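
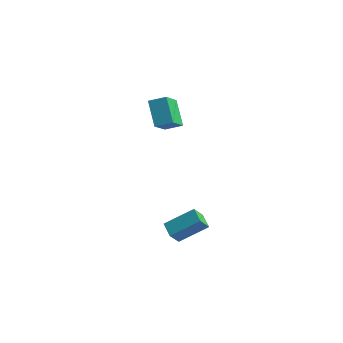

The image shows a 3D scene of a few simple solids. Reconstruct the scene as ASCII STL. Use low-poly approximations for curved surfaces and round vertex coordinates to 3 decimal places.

solid 
facet normal -0.590 -0.610 -0.530
outer loop
vertex 2.743 0.36 -3.786
vertex 1.963 0.853 -3.485
vertex 2.83 1.023 -4.646
endloop
endfacet
facet normal 0.803 -0.508 -0.310
outer loop
vertex 3.957 2.187 -3.635
vertex 2.743 0.36 -3.786
vertex 2.83 1.023 -4.646
endloop
endfacet
facet normal -0.590 -0.610 -0.530
outer loop
vertex 2.83 1.023 -4.646
vertex 1.963 0.853 -3.485
vertex 2.051 1.516 -4.346
endloop
endfacet
facet normal 0.081 0.608 -0.790
outer loop
vertex 2.051 1.516 -4.346
vertex 3.957 2.187 -3.635
vertex 2.83 1.023 -4.646
endloop
endfacet
facet normal -0.080 -0.608 0.790
outer loop
vertex 2.743 0.36 -3.786
vertex 3.09 2.017 -2.474
vertex 1.963 0.853 -3.485
endloop
endfacet
facet normal 0.804 -0.508 -0.309
outer loop
vertex 3.869 1.524 -2.774
vertex 2.743 0.36 -3.786
vertex 3.957 2.187 -3.635
endloop
endfacet
facet normal -0.081 -0.608 0.790
outer loop
vertex 3.869 1.524 -2.774
vertex 3.09 2.017 -2.474
vertex 2.743 0.36 -3.786
endloop
endfacet
facet normal -0.803 0.509 0.310
outer loop
vertex 1.963 0.853 -3.485
vertex 3.09 2.017 -2.474
vertex 2.051 1.516 -4.346
endloop
endfacet
facet normal 0.080 0.609 -0.789
outer loop
vertex 3.177 2.68 -3.334
vertex 3.957 2.187 -3.635
vertex 2.051 1.516 -4.346
endloop
endfacet
facet normal -0.804 0.508 0.310
outer loop
vertex 2.051 1.516 -4.346
vertex 3.09 2.017 -2.474
vertex 3.177 2.68 -3.334
endloop
endfacet
facet normal 0.590 0.610 0.530
outer loop
vertex 3.177 2.68 -3.334
vertex 3.869 1.524 -2.774
vertex 3.957 2.187 -3.635
endloop
endfacet
facet normal 0.590 0.610 0.530
outer loop
vertex 3.09 2.017 -2.474
vertex 3.869 1.524 -2.774
vertex 3.177 2.68 -3.334
endloop
endfacet
facet normal -0.793 -0.492 -0.361
outer loop
vertex 0.23 2.353 2.704
vertex -0.784 3.113 3.896
vertex -0.08 3.656 1.609
endloop
endfacet
facet normal 0.583 -0.437 -0.685
outer loop
vertex 0.744 4.167 1.984
vertex 0.23 2.353 2.704
vertex -0.08 3.656 1.609
endloop
endfacet
facet normal -0.793 -0.492 -0.361
outer loop
vertex -0.08 3.656 1.609
vertex -0.784 3.113 3.896
vertex -1.094 4.416 2.801
endloop
endfacet
facet normal -0.179 0.753 -0.633
outer loop
vertex -1.094 4.416 2.801
vertex 0.744 4.167 1.984
vertex -0.08 3.656 1.609
endloop
endfacet
facet normal 0.179 -0.753 0.633
outer loop
vertex 0.23 2.353 2.704
vertex 0.04 3.624 4.271
vertex -0.784 3.113 3.896
endloop
endfacet
facet normal 0.583 -0.437 -0.685
outer loop
vertex 1.054 2.864 3.079
vertex 0.23 2.353 2.704
vertex 0.744 4.167 1.984
endloop
endfacet
facet normal 0.179 -0.753 0.633
outer loop
vertex 1.054 2.864 3.079
vertex 0.04 3.624 4.271
vertex 0.23 2.353 2.704
endloop
endfacet
facet normal -0.583 0.437 0.685
outer loop
vertex -0.784 3.113 3.896
vertex 0.04 3.624 4.271
vertex -1.094 4.416 2.801
endloop
endfacet
facet normal -0.179 0.753 -0.633
outer loop
vertex -0.27 4.927 3.176
vertex 0.744 4.167 1.984
vertex -1.094 4.416 2.801
endloop
endfacet
facet normal -0.583 0.437 0.685
outer loop
vertex -1.094 4.416 2.801
vertex 0.04 3.624 4.271
vertex -0.27 4.927 3.176
endloop
endfacet
facet normal 0.793 0.492 0.361
outer loop
vertex -0.27 4.927 3.176
vertex 1.054 2.864 3.079
vertex 0.744 4.167 1.984
endloop
endfacet
facet normal 0.793 0.492 0.361
outer loop
vertex 0.04 3.624 4.271
vertex 1.054 2.864 3.079
vertex -0.27 4.927 3.176
endloop
endfacet

endsolid


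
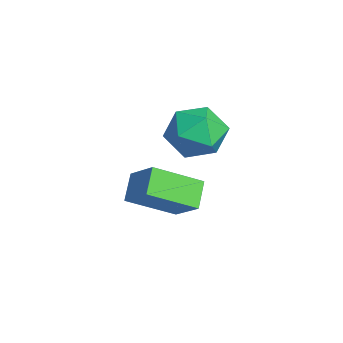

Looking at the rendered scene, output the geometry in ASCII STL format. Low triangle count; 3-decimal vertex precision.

solid 
facet normal -0.721 0.336 0.606
outer loop
vertex -3.447 -2.348 -0.244
vertex -2.401 -1.811 0.703
vertex -3.457 -0.569 -1.242
endloop
endfacet
facet normal -0.693 -0.356 -0.627
outer loop
vertex -2.599 -0.969 -1.963
vertex -3.447 -2.348 -0.244
vertex -3.457 -0.569 -1.242
endloop
endfacet
facet normal -0.721 0.336 0.606
outer loop
vertex -3.457 -0.569 -1.242
vertex -2.401 -1.811 0.703
vertex -2.411 -0.032 -0.295
endloop
endfacet
facet normal -0.005 0.872 -0.489
outer loop
vertex -2.411 -0.032 -0.295
vertex -2.599 -0.969 -1.963
vertex -3.457 -0.569 -1.242
endloop
endfacet
facet normal 0.005 -0.872 0.489
outer loop
vertex -3.447 -2.348 -0.244
vertex -1.543 -2.211 -0.018
vertex -2.401 -1.811 0.703
endloop
endfacet
facet normal -0.693 -0.356 -0.627
outer loop
vertex -2.589 -2.748 -0.965
vertex -3.447 -2.348 -0.244
vertex -2.599 -0.969 -1.963
endloop
endfacet
facet normal 0.005 -0.872 0.489
outer loop
vertex -2.589 -2.748 -0.965
vertex -1.543 -2.211 -0.018
vertex -3.447 -2.348 -0.244
endloop
endfacet
facet normal 0.693 0.356 0.627
outer loop
vertex -2.401 -1.811 0.703
vertex -1.543 -2.211 -0.018
vertex -2.411 -0.032 -0.295
endloop
endfacet
facet normal -0.005 0.872 -0.489
outer loop
vertex -1.553 -0.432 -1.016
vertex -2.599 -0.969 -1.963
vertex -2.411 -0.032 -0.295
endloop
endfacet
facet normal 0.693 0.356 0.627
outer loop
vertex -2.411 -0.032 -0.295
vertex -1.543 -2.211 -0.018
vertex -1.553 -0.432 -1.016
endloop
endfacet
facet normal 0.721 -0.336 -0.606
outer loop
vertex -1.553 -0.432 -1.016
vertex -2.589 -2.748 -0.965
vertex -2.599 -0.969 -1.963
endloop
endfacet
facet normal 0.721 -0.336 -0.606
outer loop
vertex -1.543 -2.211 -0.018
vertex -2.589 -2.748 -0.965
vertex -1.553 -0.432 -1.016
endloop
endfacet
facet normal -0.903 0.396 0.166
outer loop
vertex -2.465 0.294 2.272
vertex -2.84 -0.733 2.681
vertex -2.364 0.047 3.408
endloop
endfacet
facet normal -0.393 0.891 0.229
outer loop
vertex -2.465 0.294 2.272
vertex -2.364 0.047 3.408
vertex -1.489 0.577 2.846
endloop
endfacet
facet normal -0.038 0.920 -0.390
outer loop
vertex -2.465 0.294 2.272
vertex -1.489 0.577 2.846
vertex -1.425 0.125 1.772
endloop
endfacet
facet normal -0.329 0.444 -0.834
outer loop
vertex -2.465 0.294 2.272
vertex -1.425 0.125 1.772
vertex -2.259 -0.685 1.67
endloop
endfacet
facet normal -0.863 0.120 -0.490
outer loop
vertex -2.465 0.294 2.272
vertex -2.259 -0.685 1.67
vertex -2.84 -0.733 2.681
endloop
endfacet
facet normal 0.063 0.676 0.735
outer loop
vertex -1.489 0.577 2.846
vertex -2.364 0.047 3.408
vertex -1.261 -0.275 3.61
endloop
endfacet
facet normal -0.763 -0.125 0.634
outer loop
vertex -2.364 0.047 3.408
vertex -2.84 -0.733 2.681
vertex -2.095 -1.085 3.508
endloop
endfacet
facet normal -0.699 -0.572 -0.429
outer loop
vertex -2.84 -0.733 2.681
vertex -2.259 -0.685 1.67
vertex -2.031 -1.537 2.434
endloop
endfacet
facet normal 0.167 -0.047 -0.985
outer loop
vertex -2.259 -0.685 1.67
vertex -1.425 0.125 1.772
vertex -1.156 -1.007 1.872
endloop
endfacet
facet normal 0.637 0.723 -0.266
outer loop
vertex -1.425 0.125 1.772
vertex -1.489 0.577 2.846
vertex -0.68 -0.227 2.599
endloop
endfacet
facet normal 0.329 -0.444 0.834
outer loop
vertex -1.055 -1.254 3.008
vertex -1.261 -0.275 3.61
vertex -2.095 -1.085 3.508
endloop
endfacet
facet normal 0.038 -0.920 0.390
outer loop
vertex -1.055 -1.254 3.008
vertex -2.095 -1.085 3.508
vertex -2.031 -1.537 2.434
endloop
endfacet
facet normal 0.393 -0.891 -0.229
outer loop
vertex -1.055 -1.254 3.008
vertex -2.031 -1.537 2.434
vertex -1.156 -1.007 1.872
endloop
endfacet
facet normal 0.903 -0.396 -0.166
outer loop
vertex -1.055 -1.254 3.008
vertex -1.156 -1.007 1.872
vertex -0.68 -0.227 2.599
endloop
endfacet
facet normal 0.863 -0.120 0.490
outer loop
vertex -1.055 -1.254 3.008
vertex -0.68 -0.227 2.599
vertex -1.261 -0.275 3.61
endloop
endfacet
facet normal -0.167 0.047 0.985
outer loop
vertex -2.095 -1.085 3.508
vertex -1.261 -0.275 3.61
vertex -2.364 0.047 3.408
endloop
endfacet
facet normal -0.637 -0.723 0.266
outer loop
vertex -2.031 -1.537 2.434
vertex -2.095 -1.085 3.508
vertex -2.84 -0.733 2.681
endloop
endfacet
facet normal -0.063 -0.676 -0.735
outer loop
vertex -1.156 -1.007 1.872
vertex -2.031 -1.537 2.434
vertex -2.259 -0.685 1.67
endloop
endfacet
facet normal 0.763 0.125 -0.634
outer loop
vertex -0.68 -0.227 2.599
vertex -1.156 -1.007 1.872
vertex -1.425 0.125 1.772
endloop
endfacet
facet normal 0.699 0.572 0.429
outer loop
vertex -1.261 -0.275 3.61
vertex -0.68 -0.227 2.599
vertex -1.489 0.577 2.846
endloop
endfacet

endsolid


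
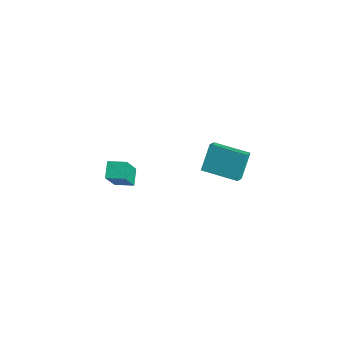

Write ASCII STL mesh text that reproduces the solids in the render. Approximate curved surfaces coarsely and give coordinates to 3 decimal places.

solid 
facet normal -0.814 -0.572 0.094
outer loop
vertex -4.576 2.753 -1.356
vertex -5.013 3.31 -1.749
vertex -4.191 1.946 -2.93
endloop
endfacet
facet normal 0.539 -0.689 0.485
outer loop
vertex -2.447 3.17 -3.131
vertex -4.576 2.753 -1.356
vertex -4.191 1.946 -2.93
endloop
endfacet
facet normal -0.814 -0.572 0.094
outer loop
vertex -4.191 1.946 -2.93
vertex -5.013 3.31 -1.749
vertex -4.628 2.503 -3.323
endloop
endfacet
facet normal 0.213 -0.446 -0.869
outer loop
vertex -4.628 2.503 -3.323
vertex -2.447 3.17 -3.131
vertex -4.191 1.946 -2.93
endloop
endfacet
facet normal -0.213 0.446 0.869
outer loop
vertex -4.576 2.753 -1.356
vertex -3.269 4.534 -1.95
vertex -5.013 3.31 -1.749
endloop
endfacet
facet normal 0.539 -0.689 0.485
outer loop
vertex -2.832 3.977 -1.557
vertex -4.576 2.753 -1.356
vertex -2.447 3.17 -3.131
endloop
endfacet
facet normal -0.213 0.446 0.869
outer loop
vertex -2.832 3.977 -1.557
vertex -3.269 4.534 -1.95
vertex -4.576 2.753 -1.356
endloop
endfacet
facet normal -0.539 0.689 -0.485
outer loop
vertex -5.013 3.31 -1.749
vertex -3.269 4.534 -1.95
vertex -4.628 2.503 -3.323
endloop
endfacet
facet normal 0.213 -0.446 -0.869
outer loop
vertex -2.884 3.727 -3.524
vertex -2.447 3.17 -3.131
vertex -4.628 2.503 -3.323
endloop
endfacet
facet normal -0.539 0.689 -0.485
outer loop
vertex -4.628 2.503 -3.323
vertex -3.269 4.534 -1.95
vertex -2.884 3.727 -3.524
endloop
endfacet
facet normal 0.814 0.572 -0.094
outer loop
vertex -2.884 3.727 -3.524
vertex -2.832 3.977 -1.557
vertex -2.447 3.17 -3.131
endloop
endfacet
facet normal 0.814 0.572 -0.094
outer loop
vertex -3.269 4.534 -1.95
vertex -2.832 3.977 -1.557
vertex -2.884 3.727 -3.524
endloop
endfacet
facet normal -0.623 0.493 0.608
outer loop
vertex -4.165 -3.878 0.509
vertex -3.44 -3.114 0.632
vertex -4.946 -2.879 -1.102
endloop
endfacet
facet normal -0.683 -0.721 -0.116
outer loop
vertex -4.28 -3.406 -1.752
vertex -4.165 -3.878 0.509
vertex -4.946 -2.879 -1.102
endloop
endfacet
facet normal -0.623 0.493 0.608
outer loop
vertex -4.946 -2.879 -1.102
vertex -3.44 -3.114 0.632
vertex -4.221 -2.115 -0.979
endloop
endfacet
facet normal -0.381 0.488 -0.786
outer loop
vertex -4.221 -2.115 -0.979
vertex -4.28 -3.406 -1.752
vertex -4.946 -2.879 -1.102
endloop
endfacet
facet normal 0.381 -0.488 0.786
outer loop
vertex -4.165 -3.878 0.509
vertex -2.774 -3.641 -0.018
vertex -3.44 -3.114 0.632
endloop
endfacet
facet normal -0.683 -0.721 -0.116
outer loop
vertex -3.499 -4.405 -0.141
vertex -4.165 -3.878 0.509
vertex -4.28 -3.406 -1.752
endloop
endfacet
facet normal 0.381 -0.488 0.786
outer loop
vertex -3.499 -4.405 -0.141
vertex -2.774 -3.641 -0.018
vertex -4.165 -3.878 0.509
endloop
endfacet
facet normal 0.683 0.721 0.116
outer loop
vertex -3.44 -3.114 0.632
vertex -2.774 -3.641 -0.018
vertex -4.221 -2.115 -0.979
endloop
endfacet
facet normal -0.381 0.488 -0.786
outer loop
vertex -3.555 -2.642 -1.629
vertex -4.28 -3.406 -1.752
vertex -4.221 -2.115 -0.979
endloop
endfacet
facet normal 0.683 0.721 0.116
outer loop
vertex -4.221 -2.115 -0.979
vertex -2.774 -3.641 -0.018
vertex -3.555 -2.642 -1.629
endloop
endfacet
facet normal 0.623 -0.493 -0.608
outer loop
vertex -3.555 -2.642 -1.629
vertex -3.499 -4.405 -0.141
vertex -4.28 -3.406 -1.752
endloop
endfacet
facet normal 0.623 -0.493 -0.608
outer loop
vertex -2.774 -3.641 -0.018
vertex -3.499 -4.405 -0.141
vertex -3.555 -2.642 -1.629
endloop
endfacet

endsolid


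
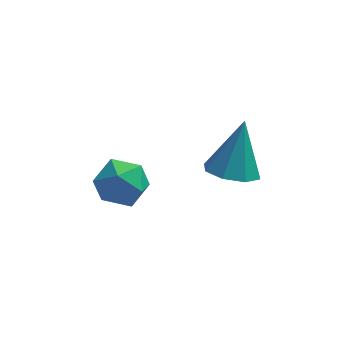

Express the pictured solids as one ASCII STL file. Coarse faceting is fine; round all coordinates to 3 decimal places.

solid 
facet normal -0.179 -0.421 -0.889
outer loop
vertex 3.088 -3.26 0.07
vertex 2.184 -2.908 0.085
vertex 3.039 -2.586 -0.239
endloop
endfacet
facet normal 0.972 0.152 0.177
outer loop
vertex 3.088 -3.26 0.07
vertex 3.039 -2.586 -0.239
vertex 2.556 -2.032 1.935
endloop
endfacet
facet normal -0.179 -0.421 -0.890
outer loop
vertex 3.039 -2.586 -0.239
vertex 2.184 -2.908 0.085
vertex 2.49 -2.101 -0.358
endloop
endfacet
facet normal 0.667 0.744 -0.042
outer loop
vertex 3.039 -2.586 -0.239
vertex 2.49 -2.101 -0.358
vertex 2.556 -2.032 1.935
endloop
endfacet
facet normal -0.179 -0.420 -0.890
outer loop
vertex 2.49 -2.101 -0.358
vertex 2.184 -2.908 0.085
vertex 1.761 -2.089 -0.217
endloop
endfacet
facet normal 0.011 0.999 -0.030
outer loop
vertex 2.49 -2.101 -0.358
vertex 1.761 -2.089 -0.217
vertex 2.556 -2.032 1.935
endloop
endfacet
facet normal -0.180 -0.421 -0.889
outer loop
vertex 1.761 -2.089 -0.217
vertex 2.184 -2.908 0.085
vertex 1.28 -2.556 0.101
endloop
endfacet
facet normal -0.609 0.766 0.205
outer loop
vertex 1.761 -2.089 -0.217
vertex 1.28 -2.556 0.101
vertex 2.556 -2.032 1.935
endloop
endfacet
facet normal -0.179 -0.421 -0.889
outer loop
vertex 1.28 -2.556 0.101
vertex 2.184 -2.908 0.085
vertex 1.328 -3.23 0.41
endloop
endfacet
facet normal -0.831 0.182 0.526
outer loop
vertex 1.28 -2.556 0.101
vertex 1.328 -3.23 0.41
vertex 2.556 -2.032 1.935
endloop
endfacet
facet normal -0.179 -0.422 -0.889
outer loop
vertex 1.328 -3.23 0.41
vertex 2.184 -2.908 0.085
vertex 1.878 -3.714 0.529
endloop
endfacet
facet normal -0.524 -0.412 0.746
outer loop
vertex 1.328 -3.23 0.41
vertex 1.878 -3.714 0.529
vertex 2.556 -2.032 1.935
endloop
endfacet
facet normal -0.180 -0.421 -0.889
outer loop
vertex 1.878 -3.714 0.529
vertex 2.184 -2.908 0.085
vertex 2.606 -3.727 0.388
endloop
endfacet
facet normal 0.130 -0.666 0.734
outer loop
vertex 1.878 -3.714 0.529
vertex 2.606 -3.727 0.388
vertex 2.556 -2.032 1.935
endloop
endfacet
facet normal -0.179 -0.421 -0.889
outer loop
vertex 2.606 -3.727 0.388
vertex 2.184 -2.908 0.085
vertex 3.088 -3.26 0.07
endloop
endfacet
facet normal 0.750 -0.434 0.500
outer loop
vertex 2.606 -3.727 0.388
vertex 3.088 -3.26 0.07
vertex 2.556 -2.032 1.935
endloop
endfacet
facet normal 0.088 0.137 0.987
outer loop
vertex -1.791 -1.873 -0.444
vertex -1.506 -2.868 -0.331
vertex -0.785 -2.136 -0.497
endloop
endfacet
facet normal 0.227 0.740 0.633
outer loop
vertex -1.791 -1.873 -0.444
vertex -0.785 -2.136 -0.497
vertex -1.178 -1.443 -1.167
endloop
endfacet
facet normal -0.348 0.905 0.243
outer loop
vertex -1.791 -1.873 -0.444
vertex -1.178 -1.443 -1.167
vertex -2.142 -1.747 -1.415
endloop
endfacet
facet normal -0.843 0.403 0.357
outer loop
vertex -1.791 -1.873 -0.444
vertex -2.142 -1.747 -1.415
vertex -2.345 -2.628 -0.899
endloop
endfacet
facet normal -0.573 -0.071 0.816
outer loop
vertex -1.791 -1.873 -0.444
vertex -2.345 -2.628 -0.899
vertex -1.506 -2.868 -0.331
endloop
endfacet
facet normal 0.768 0.614 0.184
outer loop
vertex -1.178 -1.443 -1.167
vertex -0.785 -2.136 -0.497
vertex -0.515 -2.172 -1.501
endloop
endfacet
facet normal 0.543 -0.363 0.757
outer loop
vertex -0.785 -2.136 -0.497
vertex -1.506 -2.868 -0.331
vertex -0.718 -3.053 -0.985
endloop
endfacet
facet normal -0.527 -0.700 0.482
outer loop
vertex -1.506 -2.868 -0.331
vertex -2.345 -2.628 -0.899
vertex -1.682 -3.357 -1.233
endloop
endfacet
facet normal -0.963 0.069 -0.261
outer loop
vertex -2.345 -2.628 -0.899
vertex -2.142 -1.747 -1.415
vertex -2.075 -2.664 -1.903
endloop
endfacet
facet normal -0.163 0.880 -0.445
outer loop
vertex -2.142 -1.747 -1.415
vertex -1.178 -1.443 -1.167
vertex -1.354 -1.932 -2.069
endloop
endfacet
facet normal 0.843 -0.403 -0.357
outer loop
vertex -1.069 -2.927 -1.956
vertex -0.515 -2.172 -1.501
vertex -0.718 -3.053 -0.985
endloop
endfacet
facet normal 0.348 -0.905 -0.243
outer loop
vertex -1.069 -2.927 -1.956
vertex -0.718 -3.053 -0.985
vertex -1.682 -3.357 -1.233
endloop
endfacet
facet normal -0.227 -0.740 -0.633
outer loop
vertex -1.069 -2.927 -1.956
vertex -1.682 -3.357 -1.233
vertex -2.075 -2.664 -1.903
endloop
endfacet
facet normal -0.088 -0.137 -0.987
outer loop
vertex -1.069 -2.927 -1.956
vertex -2.075 -2.664 -1.903
vertex -1.354 -1.932 -2.069
endloop
endfacet
facet normal 0.573 0.071 -0.816
outer loop
vertex -1.069 -2.927 -1.956
vertex -1.354 -1.932 -2.069
vertex -0.515 -2.172 -1.501
endloop
endfacet
facet normal 0.963 -0.069 0.261
outer loop
vertex -0.718 -3.053 -0.985
vertex -0.515 -2.172 -1.501
vertex -0.785 -2.136 -0.497
endloop
endfacet
facet normal 0.163 -0.880 0.445
outer loop
vertex -1.682 -3.357 -1.233
vertex -0.718 -3.053 -0.985
vertex -1.506 -2.868 -0.331
endloop
endfacet
facet normal -0.768 -0.614 -0.184
outer loop
vertex -2.075 -2.664 -1.903
vertex -1.682 -3.357 -1.233
vertex -2.345 -2.628 -0.899
endloop
endfacet
facet normal -0.543 0.363 -0.757
outer loop
vertex -1.354 -1.932 -2.069
vertex -2.075 -2.664 -1.903
vertex -2.142 -1.747 -1.415
endloop
endfacet
facet normal 0.527 0.700 -0.482
outer loop
vertex -0.515 -2.172 -1.501
vertex -1.354 -1.932 -2.069
vertex -1.178 -1.443 -1.167
endloop
endfacet

endsolid


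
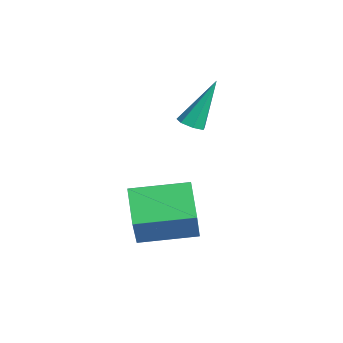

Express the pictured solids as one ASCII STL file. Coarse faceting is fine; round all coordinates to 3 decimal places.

solid 
facet normal 0.093 -0.445 -0.891
outer loop
vertex -2.558 2.097 2.376
vertex -3.056 2.165 2.29
vertex -2.669 2.476 2.175
endloop
endfacet
facet normal 0.918 0.359 0.169
outer loop
vertex -2.558 2.097 2.376
vertex -2.669 2.476 2.175
vertex -3.244 3.055 4.07
endloop
endfacet
facet normal 0.095 -0.447 -0.890
outer loop
vertex -2.669 2.476 2.175
vertex -3.056 2.165 2.29
vertex -3.071 2.62 2.06
endloop
endfacet
facet normal 0.374 0.913 -0.165
outer loop
vertex -2.669 2.476 2.175
vertex -3.071 2.62 2.06
vertex -3.244 3.055 4.07
endloop
endfacet
facet normal 0.094 -0.447 -0.890
outer loop
vertex -3.071 2.62 2.06
vertex -3.056 2.165 2.29
vertex -3.462 2.422 2.118
endloop
endfacet
facet normal -0.467 0.855 -0.225
outer loop
vertex -3.071 2.62 2.06
vertex -3.462 2.422 2.118
vertex -3.244 3.055 4.07
endloop
endfacet
facet normal 0.095 -0.446 -0.890
outer loop
vertex -3.462 2.422 2.118
vertex -3.056 2.165 2.29
vertex -3.548 2.03 2.305
endloop
endfacet
facet normal -0.973 0.230 0.034
outer loop
vertex -3.462 2.422 2.118
vertex -3.548 2.03 2.305
vertex -3.244 3.055 4.07
endloop
endfacet
facet normal 0.095 -0.443 -0.891
outer loop
vertex -3.548 2.03 2.305
vertex -3.056 2.165 2.29
vertex -3.263 1.739 2.48
endloop
endfacet
facet normal -0.762 -0.495 0.418
outer loop
vertex -3.548 2.03 2.305
vertex -3.263 1.739 2.48
vertex -3.244 3.055 4.07
endloop
endfacet
facet normal 0.095 -0.444 -0.891
outer loop
vertex -3.263 1.739 2.48
vertex -3.056 2.165 2.29
vertex -2.823 1.769 2.512
endloop
endfacet
facet normal 0.006 -0.770 0.638
outer loop
vertex -3.263 1.739 2.48
vertex -2.823 1.769 2.512
vertex -3.244 3.055 4.07
endloop
endfacet
facet normal 0.093 -0.445 -0.891
outer loop
vertex -2.823 1.769 2.512
vertex -3.056 2.165 2.29
vertex -2.558 2.097 2.376
endloop
endfacet
facet normal 0.755 -0.391 0.527
outer loop
vertex -2.823 1.769 2.512
vertex -2.558 2.097 2.376
vertex -3.244 3.055 4.07
endloop
endfacet
facet normal -0.807 0.080 0.585
outer loop
vertex -0.235 -0.567 1.183
vertex 0.114 1.348 1.404
vertex -1.265 -0.209 -0.287
endloop
endfacet
facet normal -0.178 -0.977 -0.113
outer loop
vertex -0.054 -0.328 -1.164
vertex -0.235 -0.567 1.183
vertex -1.265 -0.209 -0.287
endloop
endfacet
facet normal -0.807 0.079 0.585
outer loop
vertex -1.265 -0.209 -0.287
vertex 0.114 1.348 1.404
vertex -0.916 1.706 -0.065
endloop
endfacet
facet normal -0.563 0.196 -0.803
outer loop
vertex -0.916 1.706 -0.065
vertex -0.054 -0.328 -1.164
vertex -1.265 -0.209 -0.287
endloop
endfacet
facet normal 0.563 -0.195 0.803
outer loop
vertex -0.235 -0.567 1.183
vertex 1.325 1.229 0.527
vertex 0.114 1.348 1.404
endloop
endfacet
facet normal -0.178 -0.977 -0.113
outer loop
vertex 0.976 -0.686 0.305
vertex -0.235 -0.567 1.183
vertex -0.054 -0.328 -1.164
endloop
endfacet
facet normal 0.563 -0.196 0.803
outer loop
vertex 0.976 -0.686 0.305
vertex 1.325 1.229 0.527
vertex -0.235 -0.567 1.183
endloop
endfacet
facet normal 0.178 0.977 0.113
outer loop
vertex 0.114 1.348 1.404
vertex 1.325 1.229 0.527
vertex -0.916 1.706 -0.065
endloop
endfacet
facet normal -0.563 0.195 -0.803
outer loop
vertex 0.295 1.587 -0.943
vertex -0.054 -0.328 -1.164
vertex -0.916 1.706 -0.065
endloop
endfacet
facet normal 0.178 0.977 0.113
outer loop
vertex -0.916 1.706 -0.065
vertex 1.325 1.229 0.527
vertex 0.295 1.587 -0.943
endloop
endfacet
facet normal 0.807 -0.080 -0.585
outer loop
vertex 0.295 1.587 -0.943
vertex 0.976 -0.686 0.305
vertex -0.054 -0.328 -1.164
endloop
endfacet
facet normal 0.807 -0.079 -0.585
outer loop
vertex 1.325 1.229 0.527
vertex 0.976 -0.686 0.305
vertex 0.295 1.587 -0.943
endloop
endfacet

endsolid


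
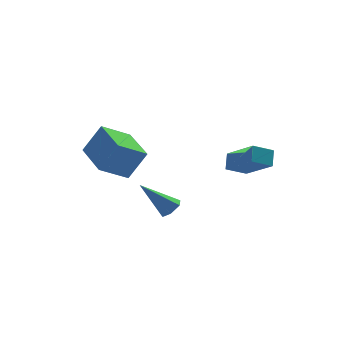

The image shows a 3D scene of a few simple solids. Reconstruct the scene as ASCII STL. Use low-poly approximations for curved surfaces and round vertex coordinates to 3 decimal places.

solid 
facet normal -0.524 -0.017 -0.851
outer loop
vertex -4.771 0.285 0.708
vertex -5.131 2.326 0.89
vertex -3.462 0.588 -0.104
endloop
endfacet
facet normal 0.173 -0.981 -0.087
outer loop
vertex -2.629 0.614 1.25
vertex -4.771 0.285 0.708
vertex -3.462 0.588 -0.104
endloop
endfacet
facet normal -0.524 -0.017 -0.851
outer loop
vertex -3.462 0.588 -0.104
vertex -5.131 2.326 0.89
vertex -3.822 2.629 0.078
endloop
endfacet
facet normal 0.834 0.193 -0.517
outer loop
vertex -3.822 2.629 0.078
vertex -2.629 0.614 1.25
vertex -3.462 0.588 -0.104
endloop
endfacet
facet normal -0.834 -0.193 0.517
outer loop
vertex -4.771 0.285 0.708
vertex -4.298 2.352 2.244
vertex -5.131 2.326 0.89
endloop
endfacet
facet normal 0.173 -0.981 -0.087
outer loop
vertex -3.938 0.311 2.062
vertex -4.771 0.285 0.708
vertex -2.629 0.614 1.25
endloop
endfacet
facet normal -0.834 -0.193 0.517
outer loop
vertex -3.938 0.311 2.062
vertex -4.298 2.352 2.244
vertex -4.771 0.285 0.708
endloop
endfacet
facet normal -0.173 0.981 0.087
outer loop
vertex -5.131 2.326 0.89
vertex -4.298 2.352 2.244
vertex -3.822 2.629 0.078
endloop
endfacet
facet normal 0.834 0.193 -0.517
outer loop
vertex -2.989 2.655 1.432
vertex -2.629 0.614 1.25
vertex -3.822 2.629 0.078
endloop
endfacet
facet normal -0.173 0.981 0.087
outer loop
vertex -3.822 2.629 0.078
vertex -4.298 2.352 2.244
vertex -2.989 2.655 1.432
endloop
endfacet
facet normal 0.524 0.017 0.851
outer loop
vertex -2.989 2.655 1.432
vertex -3.938 0.311 2.062
vertex -2.629 0.614 1.25
endloop
endfacet
facet normal 0.524 0.017 0.851
outer loop
vertex -4.298 2.352 2.244
vertex -3.938 0.311 2.062
vertex -2.989 2.655 1.432
endloop
endfacet
facet normal -0.891 -0.142 0.430
outer loop
vertex 0.635 -4.341 3.022
vertex 0.827 -3.77 3.608
vertex -0.097 -2.994 1.951
endloop
endfacet
facet normal -0.229 -0.679 -0.697
outer loop
vertex 0.813 -2.85 1.512
vertex 0.635 -4.341 3.022
vertex -0.097 -2.994 1.951
endloop
endfacet
facet normal -0.891 -0.142 0.430
outer loop
vertex -0.097 -2.994 1.951
vertex 0.827 -3.77 3.608
vertex 0.095 -2.424 2.537
endloop
endfacet
facet normal -0.390 0.721 -0.573
outer loop
vertex 0.095 -2.424 2.537
vertex 0.813 -2.85 1.512
vertex -0.097 -2.994 1.951
endloop
endfacet
facet normal 0.391 -0.720 0.574
outer loop
vertex 0.635 -4.341 3.022
vertex 1.737 -3.626 3.169
vertex 0.827 -3.77 3.608
endloop
endfacet
facet normal -0.228 -0.679 -0.698
outer loop
vertex 1.545 -4.196 2.583
vertex 0.635 -4.341 3.022
vertex 0.813 -2.85 1.512
endloop
endfacet
facet normal 0.391 -0.720 0.573
outer loop
vertex 1.545 -4.196 2.583
vertex 1.737 -3.626 3.169
vertex 0.635 -4.341 3.022
endloop
endfacet
facet normal 0.229 0.679 0.697
outer loop
vertex 0.827 -3.77 3.608
vertex 1.737 -3.626 3.169
vertex 0.095 -2.424 2.537
endloop
endfacet
facet normal -0.391 0.720 -0.573
outer loop
vertex 1.005 -2.279 2.098
vertex 0.813 -2.85 1.512
vertex 0.095 -2.424 2.537
endloop
endfacet
facet normal 0.228 0.679 0.698
outer loop
vertex 0.095 -2.424 2.537
vertex 1.737 -3.626 3.169
vertex 1.005 -2.279 2.098
endloop
endfacet
facet normal 0.891 0.142 -0.431
outer loop
vertex 1.005 -2.279 2.098
vertex 1.545 -4.196 2.583
vertex 0.813 -2.85 1.512
endloop
endfacet
facet normal 0.891 0.142 -0.430
outer loop
vertex 1.737 -3.626 3.169
vertex 1.545 -4.196 2.583
vertex 1.005 -2.279 2.098
endloop
endfacet
facet normal 0.669 -0.215 -0.712
outer loop
vertex -1.761 -1.842 -0.629
vertex -2.032 -1.493 -0.989
vertex -1.614 -1.292 -0.657
endloop
endfacet
facet normal 0.505 -0.091 0.858
outer loop
vertex -1.761 -1.842 -0.629
vertex -1.614 -1.292 -0.657
vertex -3.288 -1.087 0.349
endloop
endfacet
facet normal 0.669 -0.216 -0.711
outer loop
vertex -1.614 -1.292 -0.657
vertex -2.032 -1.493 -0.989
vertex -1.885 -0.943 -1.018
endloop
endfacet
facet normal 0.383 0.791 0.477
outer loop
vertex -1.614 -1.292 -0.657
vertex -1.885 -0.943 -1.018
vertex -3.288 -1.087 0.349
endloop
endfacet
facet normal 0.669 -0.216 -0.711
outer loop
vertex -1.885 -0.943 -1.018
vertex -2.032 -1.493 -0.989
vertex -2.302 -1.144 -1.349
endloop
endfacet
facet normal -0.292 0.935 -0.201
outer loop
vertex -1.885 -0.943 -1.018
vertex -2.302 -1.144 -1.349
vertex -3.288 -1.087 0.349
endloop
endfacet
facet normal 0.669 -0.216 -0.711
outer loop
vertex -2.302 -1.144 -1.349
vertex -2.032 -1.493 -0.989
vertex -2.45 -1.694 -1.321
endloop
endfacet
facet normal -0.844 0.202 -0.497
outer loop
vertex -2.302 -1.144 -1.349
vertex -2.45 -1.694 -1.321
vertex -3.288 -1.087 0.349
endloop
endfacet
facet normal 0.669 -0.216 -0.711
outer loop
vertex -2.45 -1.694 -1.321
vertex -2.032 -1.493 -0.989
vertex -2.179 -2.043 -0.96
endloop
endfacet
facet normal -0.723 -0.681 -0.115
outer loop
vertex -2.45 -1.694 -1.321
vertex -2.179 -2.043 -0.96
vertex -3.288 -1.087 0.349
endloop
endfacet
facet normal 0.668 -0.216 -0.712
outer loop
vertex -2.179 -2.043 -0.96
vertex -2.032 -1.493 -0.989
vertex -1.761 -1.842 -0.629
endloop
endfacet
facet normal -0.048 -0.826 0.562
outer loop
vertex -2.179 -2.043 -0.96
vertex -1.761 -1.842 -0.629
vertex -3.288 -1.087 0.349
endloop
endfacet

endsolid


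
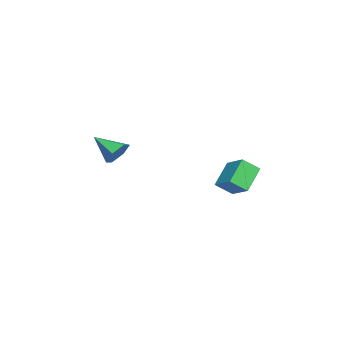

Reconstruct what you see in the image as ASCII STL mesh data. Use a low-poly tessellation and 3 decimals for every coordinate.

solid 
facet normal -0.674 -0.575 -0.464
outer loop
vertex 2.532 1.851 -3.021
vertex 2.298 2.632 -3.65
vertex 3.58 1.394 -3.977
endloop
endfacet
facet normal 0.227 -0.758 0.611
outer loop
vertex 4.462 2.148 -3.37
vertex 2.532 1.851 -3.021
vertex 3.58 1.394 -3.977
endloop
endfacet
facet normal -0.674 -0.575 -0.464
outer loop
vertex 3.58 1.394 -3.977
vertex 2.298 2.632 -3.65
vertex 3.346 2.175 -4.606
endloop
endfacet
facet normal 0.703 -0.306 -0.642
outer loop
vertex 3.346 2.175 -4.606
vertex 4.462 2.148 -3.37
vertex 3.58 1.394 -3.977
endloop
endfacet
facet normal -0.703 0.306 0.642
outer loop
vertex 2.532 1.851 -3.021
vertex 3.18 3.386 -3.043
vertex 2.298 2.632 -3.65
endloop
endfacet
facet normal 0.227 -0.758 0.611
outer loop
vertex 3.414 2.605 -2.414
vertex 2.532 1.851 -3.021
vertex 4.462 2.148 -3.37
endloop
endfacet
facet normal -0.703 0.306 0.642
outer loop
vertex 3.414 2.605 -2.414
vertex 3.18 3.386 -3.043
vertex 2.532 1.851 -3.021
endloop
endfacet
facet normal -0.227 0.758 -0.611
outer loop
vertex 2.298 2.632 -3.65
vertex 3.18 3.386 -3.043
vertex 3.346 2.175 -4.606
endloop
endfacet
facet normal 0.703 -0.306 -0.642
outer loop
vertex 4.228 2.929 -3.999
vertex 4.462 2.148 -3.37
vertex 3.346 2.175 -4.606
endloop
endfacet
facet normal -0.227 0.758 -0.611
outer loop
vertex 3.346 2.175 -4.606
vertex 3.18 3.386 -3.043
vertex 4.228 2.929 -3.999
endloop
endfacet
facet normal 0.674 0.575 0.464
outer loop
vertex 4.228 2.929 -3.999
vertex 3.414 2.605 -2.414
vertex 4.462 2.148 -3.37
endloop
endfacet
facet normal 0.674 0.575 0.464
outer loop
vertex 3.18 3.386 -3.043
vertex 3.414 2.605 -2.414
vertex 4.228 2.929 -3.999
endloop
endfacet
facet normal 0.355 0.781 -0.513
outer loop
vertex 3.858 -2.633 -1.586
vertex 3.626 -2.954 -2.235
vertex 3.16 -2.491 -1.853
endloop
endfacet
facet normal -0.306 0.231 0.923
outer loop
vertex 3.858 -2.633 -1.586
vertex 3.16 -2.491 -1.853
vertex 3.094 -4.126 -1.465
endloop
endfacet
facet normal 0.355 0.781 -0.514
outer loop
vertex 3.16 -2.491 -1.853
vertex 3.626 -2.954 -2.235
vertex 2.929 -2.812 -2.501
endloop
endfacet
facet normal -0.952 0.106 0.287
outer loop
vertex 3.16 -2.491 -1.853
vertex 2.929 -2.812 -2.501
vertex 3.094 -4.126 -1.465
endloop
endfacet
facet normal 0.355 0.782 -0.513
outer loop
vertex 2.929 -2.812 -2.501
vertex 3.626 -2.954 -2.235
vertex 3.395 -3.275 -2.884
endloop
endfacet
facet normal -0.789 -0.438 -0.430
outer loop
vertex 2.929 -2.812 -2.501
vertex 3.395 -3.275 -2.884
vertex 3.094 -4.126 -1.465
endloop
endfacet
facet normal 0.356 0.781 -0.513
outer loop
vertex 3.395 -3.275 -2.884
vertex 3.626 -2.954 -2.235
vertex 4.092 -3.417 -2.617
endloop
endfacet
facet normal 0.021 -0.859 -0.511
outer loop
vertex 3.395 -3.275 -2.884
vertex 4.092 -3.417 -2.617
vertex 3.094 -4.126 -1.465
endloop
endfacet
facet normal 0.355 0.781 -0.514
outer loop
vertex 4.092 -3.417 -2.617
vertex 3.626 -2.954 -2.235
vertex 4.324 -3.096 -1.969
endloop
endfacet
facet normal 0.667 -0.735 0.125
outer loop
vertex 4.092 -3.417 -2.617
vertex 4.324 -3.096 -1.969
vertex 3.094 -4.126 -1.465
endloop
endfacet
facet normal 0.355 0.782 -0.513
outer loop
vertex 4.324 -3.096 -1.969
vertex 3.626 -2.954 -2.235
vertex 3.858 -2.633 -1.586
endloop
endfacet
facet normal 0.504 -0.190 0.843
outer loop
vertex 4.324 -3.096 -1.969
vertex 3.858 -2.633 -1.586
vertex 3.094 -4.126 -1.465
endloop
endfacet

endsolid


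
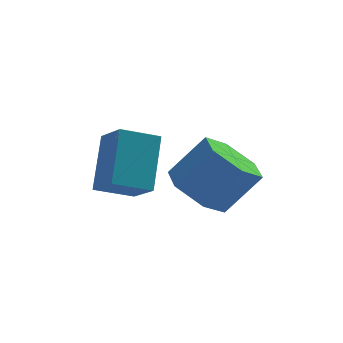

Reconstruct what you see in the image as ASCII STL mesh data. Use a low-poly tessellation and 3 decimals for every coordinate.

solid 
facet normal -0.639 -0.086 -0.764
outer loop
vertex 0.331 1.07 -0.844
vertex -0.297 1.48 -0.365
vertex 0.253 1.956 -0.878
endloop
endfacet
facet normal 0.765 0.043 -0.643
outer loop
vertex 0.331 1.07 -0.844
vertex 0.253 1.956 -0.878
vertex 1.225 1.19 0.227
endloop
endfacet
facet normal 0.765 0.043 -0.643
outer loop
vertex 1.225 1.19 0.227
vertex 0.253 1.956 -0.878
vertex 1.147 2.076 0.193
endloop
endfacet
facet normal 0.638 0.086 0.765
outer loop
vertex 1.225 1.19 0.227
vertex 1.147 2.076 0.193
vertex 0.597 1.6 0.705
endloop
endfacet
facet normal -0.639 -0.086 -0.764
outer loop
vertex 0.253 1.956 -0.878
vertex -0.297 1.48 -0.365
vertex -0.375 2.366 -0.399
endloop
endfacet
facet normal 0.306 0.883 -0.355
outer loop
vertex 0.253 1.956 -0.878
vertex -0.375 2.366 -0.399
vertex 1.147 2.076 0.193
endloop
endfacet
facet normal 0.306 0.883 -0.355
outer loop
vertex 1.147 2.076 0.193
vertex -0.375 2.366 -0.399
vertex 0.519 2.486 0.672
endloop
endfacet
facet normal 0.639 0.085 0.765
outer loop
vertex 1.147 2.076 0.193
vertex 0.519 2.486 0.672
vertex 0.597 1.6 0.705
endloop
endfacet
facet normal -0.638 -0.086 -0.765
outer loop
vertex -0.375 2.366 -0.399
vertex -0.297 1.48 -0.365
vertex -0.925 1.89 0.113
endloop
endfacet
facet normal -0.459 0.840 0.289
outer loop
vertex -0.375 2.366 -0.399
vertex -0.925 1.89 0.113
vertex 0.519 2.486 0.672
endloop
endfacet
facet normal -0.459 0.840 0.289
outer loop
vertex 0.519 2.486 0.672
vertex -0.925 1.89 0.113
vertex -0.031 2.01 1.184
endloop
endfacet
facet normal 0.639 0.085 0.765
outer loop
vertex 0.519 2.486 0.672
vertex -0.031 2.01 1.184
vertex 0.597 1.6 0.705
endloop
endfacet
facet normal -0.638 -0.086 -0.765
outer loop
vertex -0.925 1.89 0.113
vertex -0.297 1.48 -0.365
vertex -0.847 1.004 0.147
endloop
endfacet
facet normal -0.765 -0.043 0.643
outer loop
vertex -0.925 1.89 0.113
vertex -0.847 1.004 0.147
vertex -0.031 2.01 1.184
endloop
endfacet
facet normal -0.765 -0.043 0.643
outer loop
vertex -0.031 2.01 1.184
vertex -0.847 1.004 0.147
vertex 0.047 1.124 1.218
endloop
endfacet
facet normal 0.639 0.086 0.764
outer loop
vertex -0.031 2.01 1.184
vertex 0.047 1.124 1.218
vertex 0.597 1.6 0.705
endloop
endfacet
facet normal -0.639 -0.085 -0.765
outer loop
vertex -0.847 1.004 0.147
vertex -0.297 1.48 -0.365
vertex -0.219 0.594 -0.332
endloop
endfacet
facet normal -0.306 -0.883 0.355
outer loop
vertex -0.847 1.004 0.147
vertex -0.219 0.594 -0.332
vertex 0.047 1.124 1.218
endloop
endfacet
facet normal -0.306 -0.883 0.355
outer loop
vertex 0.047 1.124 1.218
vertex -0.219 0.594 -0.332
vertex 0.675 0.714 0.739
endloop
endfacet
facet normal 0.639 0.086 0.764
outer loop
vertex 0.047 1.124 1.218
vertex 0.675 0.714 0.739
vertex 0.597 1.6 0.705
endloop
endfacet
facet normal -0.639 -0.085 -0.765
outer loop
vertex -0.219 0.594 -0.332
vertex -0.297 1.48 -0.365
vertex 0.331 1.07 -0.844
endloop
endfacet
facet normal 0.459 -0.840 -0.289
outer loop
vertex -0.219 0.594 -0.332
vertex 0.331 1.07 -0.844
vertex 0.675 0.714 0.739
endloop
endfacet
facet normal 0.459 -0.840 -0.289
outer loop
vertex 0.675 0.714 0.739
vertex 0.331 1.07 -0.844
vertex 1.225 1.19 0.227
endloop
endfacet
facet normal 0.638 0.086 0.765
outer loop
vertex 0.675 0.714 0.739
vertex 1.225 1.19 0.227
vertex 0.597 1.6 0.705
endloop
endfacet
facet normal -0.916 -0.169 0.364
outer loop
vertex -2.305 0.94 0.339
vertex -2.034 2.044 1.534
vertex -2.707 1.735 -0.305
endloop
endfacet
facet normal -0.164 -0.670 -0.724
outer loop
vertex -1.726 1.916 -0.694
vertex -2.305 0.94 0.339
vertex -2.707 1.735 -0.305
endloop
endfacet
facet normal -0.916 -0.169 0.364
outer loop
vertex -2.707 1.735 -0.305
vertex -2.034 2.044 1.534
vertex -2.436 2.84 0.89
endloop
endfacet
facet normal -0.366 0.723 -0.586
outer loop
vertex -2.436 2.84 0.89
vertex -1.726 1.916 -0.694
vertex -2.707 1.735 -0.305
endloop
endfacet
facet normal 0.366 -0.724 0.585
outer loop
vertex -2.305 0.94 0.339
vertex -1.053 2.225 1.145
vertex -2.034 2.044 1.534
endloop
endfacet
facet normal -0.165 -0.669 -0.725
outer loop
vertex -1.324 1.12 -0.05
vertex -2.305 0.94 0.339
vertex -1.726 1.916 -0.694
endloop
endfacet
facet normal 0.365 -0.723 0.586
outer loop
vertex -1.324 1.12 -0.05
vertex -1.053 2.225 1.145
vertex -2.305 0.94 0.339
endloop
endfacet
facet normal 0.164 0.669 0.725
outer loop
vertex -2.034 2.044 1.534
vertex -1.053 2.225 1.145
vertex -2.436 2.84 0.89
endloop
endfacet
facet normal -0.365 0.724 -0.586
outer loop
vertex -1.455 3.02 0.501
vertex -1.726 1.916 -0.694
vertex -2.436 2.84 0.89
endloop
endfacet
facet normal 0.164 0.670 0.724
outer loop
vertex -2.436 2.84 0.89
vertex -1.053 2.225 1.145
vertex -1.455 3.02 0.501
endloop
endfacet
facet normal 0.916 0.169 -0.364
outer loop
vertex -1.455 3.02 0.501
vertex -1.324 1.12 -0.05
vertex -1.726 1.916 -0.694
endloop
endfacet
facet normal 0.916 0.169 -0.364
outer loop
vertex -1.053 2.225 1.145
vertex -1.324 1.12 -0.05
vertex -1.455 3.02 0.501
endloop
endfacet

endsolid


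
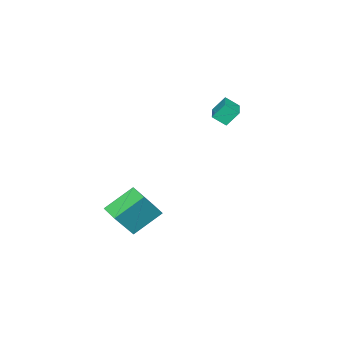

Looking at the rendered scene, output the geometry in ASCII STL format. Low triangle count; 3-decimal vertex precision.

solid 
facet normal -0.394 0.472 0.789
outer loop
vertex -3.119 -1.932 1.37
vertex -2.115 -1.328 1.51
vertex -3.411 -1.329 0.863
endloop
endfacet
facet normal -0.851 -0.512 -0.118
outer loop
vertex -3.025 -1.792 0.09
vertex -3.119 -1.932 1.37
vertex -3.411 -1.329 0.863
endloop
endfacet
facet normal -0.394 0.472 0.789
outer loop
vertex -3.411 -1.329 0.863
vertex -2.115 -1.328 1.51
vertex -2.407 -0.725 1.003
endloop
endfacet
facet normal -0.348 0.718 -0.603
outer loop
vertex -2.407 -0.725 1.003
vertex -3.025 -1.792 0.09
vertex -3.411 -1.329 0.863
endloop
endfacet
facet normal 0.348 -0.718 0.603
outer loop
vertex -3.119 -1.932 1.37
vertex -1.729 -1.791 0.737
vertex -2.115 -1.328 1.51
endloop
endfacet
facet normal -0.851 -0.512 -0.118
outer loop
vertex -2.733 -2.395 0.597
vertex -3.119 -1.932 1.37
vertex -3.025 -1.792 0.09
endloop
endfacet
facet normal 0.348 -0.718 0.603
outer loop
vertex -2.733 -2.395 0.597
vertex -1.729 -1.791 0.737
vertex -3.119 -1.932 1.37
endloop
endfacet
facet normal 0.851 0.512 0.118
outer loop
vertex -2.115 -1.328 1.51
vertex -1.729 -1.791 0.737
vertex -2.407 -0.725 1.003
endloop
endfacet
facet normal -0.348 0.718 -0.603
outer loop
vertex -2.021 -1.188 0.23
vertex -3.025 -1.792 0.09
vertex -2.407 -0.725 1.003
endloop
endfacet
facet normal 0.851 0.512 0.118
outer loop
vertex -2.407 -0.725 1.003
vertex -1.729 -1.791 0.737
vertex -2.021 -1.188 0.23
endloop
endfacet
facet normal 0.394 -0.472 -0.789
outer loop
vertex -2.021 -1.188 0.23
vertex -2.733 -2.395 0.597
vertex -3.025 -1.792 0.09
endloop
endfacet
facet normal 0.394 -0.472 -0.789
outer loop
vertex -1.729 -1.791 0.737
vertex -2.733 -2.395 0.597
vertex -2.021 -1.188 0.23
endloop
endfacet
facet normal -0.570 0.141 -0.809
outer loop
vertex 1.473 -2.978 -3.802
vertex 1.882 -2.121 -3.941
vertex 2.709 -3.73 -4.804
endloop
endfacet
facet normal -0.426 -0.893 0.145
outer loop
vertex 3.798 -3.999 -3.259
vertex 1.473 -2.978 -3.802
vertex 2.709 -3.73 -4.804
endloop
endfacet
facet normal -0.570 0.141 -0.809
outer loop
vertex 2.709 -3.73 -4.804
vertex 1.882 -2.121 -3.941
vertex 3.118 -2.873 -4.943
endloop
endfacet
facet normal 0.702 -0.427 -0.569
outer loop
vertex 3.118 -2.873 -4.943
vertex 3.798 -3.999 -3.259
vertex 2.709 -3.73 -4.804
endloop
endfacet
facet normal -0.702 0.427 0.569
outer loop
vertex 1.473 -2.978 -3.802
vertex 2.971 -2.39 -2.396
vertex 1.882 -2.121 -3.941
endloop
endfacet
facet normal -0.426 -0.893 0.145
outer loop
vertex 2.562 -3.247 -2.257
vertex 1.473 -2.978 -3.802
vertex 3.798 -3.999 -3.259
endloop
endfacet
facet normal -0.702 0.427 0.569
outer loop
vertex 2.562 -3.247 -2.257
vertex 2.971 -2.39 -2.396
vertex 1.473 -2.978 -3.802
endloop
endfacet
facet normal 0.426 0.893 -0.145
outer loop
vertex 1.882 -2.121 -3.941
vertex 2.971 -2.39 -2.396
vertex 3.118 -2.873 -4.943
endloop
endfacet
facet normal 0.702 -0.427 -0.569
outer loop
vertex 4.207 -3.142 -3.398
vertex 3.798 -3.999 -3.259
vertex 3.118 -2.873 -4.943
endloop
endfacet
facet normal 0.426 0.893 -0.145
outer loop
vertex 3.118 -2.873 -4.943
vertex 2.971 -2.39 -2.396
vertex 4.207 -3.142 -3.398
endloop
endfacet
facet normal 0.570 -0.141 0.809
outer loop
vertex 4.207 -3.142 -3.398
vertex 2.562 -3.247 -2.257
vertex 3.798 -3.999 -3.259
endloop
endfacet
facet normal 0.570 -0.141 0.809
outer loop
vertex 2.971 -2.39 -2.396
vertex 2.562 -3.247 -2.257
vertex 4.207 -3.142 -3.398
endloop
endfacet

endsolid


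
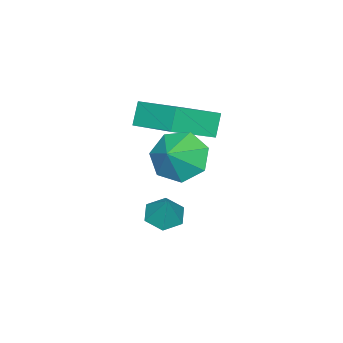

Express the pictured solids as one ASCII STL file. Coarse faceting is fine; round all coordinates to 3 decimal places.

solid 
facet normal -0.377 -0.339 -0.862
outer loop
vertex -1.562 -1.372 -3.135
vertex -2.16 -1.673 -2.755
vertex -2.197 -0.952 -3.022
endloop
endfacet
facet normal 0.543 0.837 -0.061
outer loop
vertex -1.562 -1.372 -3.135
vertex -2.197 -0.952 -3.022
vertex -1.64 -1.207 -1.565
endloop
endfacet
facet normal -0.377 -0.339 -0.862
outer loop
vertex -2.197 -0.952 -3.022
vertex -2.16 -1.673 -2.755
vertex -2.795 -1.253 -2.642
endloop
endfacet
facet normal -0.290 0.918 0.271
outer loop
vertex -2.197 -0.952 -3.022
vertex -2.795 -1.253 -2.642
vertex -1.64 -1.207 -1.565
endloop
endfacet
facet normal -0.377 -0.338 -0.862
outer loop
vertex -2.795 -1.253 -2.642
vertex -2.16 -1.673 -2.755
vertex -2.759 -1.974 -2.375
endloop
endfacet
facet normal -0.669 0.229 0.707
outer loop
vertex -2.795 -1.253 -2.642
vertex -2.759 -1.974 -2.375
vertex -1.64 -1.207 -1.565
endloop
endfacet
facet normal -0.377 -0.338 -0.862
outer loop
vertex -2.759 -1.974 -2.375
vertex -2.16 -1.673 -2.755
vertex -2.124 -2.395 -2.488
endloop
endfacet
facet normal -0.215 -0.543 0.812
outer loop
vertex -2.759 -1.974 -2.375
vertex -2.124 -2.395 -2.488
vertex -1.64 -1.207 -1.565
endloop
endfacet
facet normal -0.377 -0.338 -0.862
outer loop
vertex -2.124 -2.395 -2.488
vertex -2.16 -1.673 -2.755
vertex -1.525 -2.094 -2.868
endloop
endfacet
facet normal 0.617 -0.624 0.479
outer loop
vertex -2.124 -2.395 -2.488
vertex -1.525 -2.094 -2.868
vertex -1.64 -1.207 -1.565
endloop
endfacet
facet normal -0.378 -0.338 -0.862
outer loop
vertex -1.525 -2.094 -2.868
vertex -2.16 -1.673 -2.755
vertex -1.562 -1.372 -3.135
endloop
endfacet
facet normal 0.997 0.067 0.043
outer loop
vertex -1.525 -2.094 -2.868
vertex -1.562 -1.372 -3.135
vertex -1.64 -1.207 -1.565
endloop
endfacet
facet normal -0.798 -0.083 -0.597
outer loop
vertex -0.272 0.157 0.681
vertex -0.837 -0.271 1.496
vertex -0.737 0.768 1.218
endloop
endfacet
facet normal 0.765 0.641 -0.067
outer loop
vertex -0.272 0.157 0.681
vertex -0.737 0.768 1.218
vertex 0.137 -0.169 2.224
endloop
endfacet
facet normal -0.798 -0.083 -0.597
outer loop
vertex -0.737 0.768 1.218
vertex -0.837 -0.271 1.496
vertex -1.278 0.597 1.964
endloop
endfacet
facet normal 0.360 0.818 0.449
outer loop
vertex -0.737 0.768 1.218
vertex -1.278 0.597 1.964
vertex 0.137 -0.169 2.224
endloop
endfacet
facet normal -0.798 -0.084 -0.597
outer loop
vertex -1.278 0.597 1.964
vertex -0.837 -0.271 1.496
vertex -1.486 -0.228 2.358
endloop
endfacet
facet normal 0.060 0.418 0.907
outer loop
vertex -1.278 0.597 1.964
vertex -1.486 -0.228 2.358
vertex 0.137 -0.169 2.224
endloop
endfacet
facet normal -0.798 -0.083 -0.597
outer loop
vertex -1.486 -0.228 2.358
vertex -0.837 -0.271 1.496
vertex -1.205 -1.085 2.102
endloop
endfacet
facet normal 0.089 -0.258 0.962
outer loop
vertex -1.486 -0.228 2.358
vertex -1.205 -1.085 2.102
vertex 0.137 -0.169 2.224
endloop
endfacet
facet normal -0.798 -0.084 -0.597
outer loop
vertex -1.205 -1.085 2.102
vertex -0.837 -0.271 1.496
vertex -0.647 -1.329 1.39
endloop
endfacet
facet normal 0.426 -0.700 0.573
outer loop
vertex -1.205 -1.085 2.102
vertex -0.647 -1.329 1.39
vertex 0.137 -0.169 2.224
endloop
endfacet
facet normal -0.798 -0.083 -0.597
outer loop
vertex -0.647 -1.329 1.39
vertex -0.837 -0.271 1.496
vertex -0.232 -0.776 0.758
endloop
endfacet
facet normal 0.817 -0.576 0.033
outer loop
vertex -0.647 -1.329 1.39
vertex -0.232 -0.776 0.758
vertex 0.137 -0.169 2.224
endloop
endfacet
facet normal -0.798 -0.083 -0.597
outer loop
vertex -0.232 -0.776 0.758
vertex -0.837 -0.271 1.496
vertex -0.272 0.157 0.681
endloop
endfacet
facet normal 0.967 0.021 -0.252
outer loop
vertex -0.232 -0.776 0.758
vertex -0.272 0.157 0.681
vertex 0.137 -0.169 2.224
endloop
endfacet
facet normal -0.793 0.414 -0.447
outer loop
vertex -4.77 -2.499 1.076
vertex -4.132 -0.557 1.743
vertex -4.206 -2.379 0.186
endloop
endfacet
facet normal -0.297 -0.903 -0.310
outer loop
vertex -2.588 -3.223 1.097
vertex -4.77 -2.499 1.076
vertex -4.206 -2.379 0.186
endloop
endfacet
facet normal -0.793 0.414 -0.447
outer loop
vertex -4.206 -2.379 0.186
vertex -4.132 -0.557 1.743
vertex -3.568 -0.437 0.853
endloop
endfacet
facet normal 0.532 0.114 -0.839
outer loop
vertex -3.568 -0.437 0.853
vertex -2.588 -3.223 1.097
vertex -4.206 -2.379 0.186
endloop
endfacet
facet normal -0.532 -0.114 0.839
outer loop
vertex -4.77 -2.499 1.076
vertex -2.514 -1.401 2.654
vertex -4.132 -0.557 1.743
endloop
endfacet
facet normal -0.297 -0.903 -0.310
outer loop
vertex -3.152 -3.343 1.987
vertex -4.77 -2.499 1.076
vertex -2.588 -3.223 1.097
endloop
endfacet
facet normal -0.532 -0.114 0.839
outer loop
vertex -3.152 -3.343 1.987
vertex -2.514 -1.401 2.654
vertex -4.77 -2.499 1.076
endloop
endfacet
facet normal 0.297 0.903 0.310
outer loop
vertex -4.132 -0.557 1.743
vertex -2.514 -1.401 2.654
vertex -3.568 -0.437 0.853
endloop
endfacet
facet normal 0.532 0.114 -0.839
outer loop
vertex -1.95 -1.281 1.764
vertex -2.588 -3.223 1.097
vertex -3.568 -0.437 0.853
endloop
endfacet
facet normal 0.297 0.903 0.310
outer loop
vertex -3.568 -0.437 0.853
vertex -2.514 -1.401 2.654
vertex -1.95 -1.281 1.764
endloop
endfacet
facet normal 0.793 -0.414 0.447
outer loop
vertex -1.95 -1.281 1.764
vertex -3.152 -3.343 1.987
vertex -2.588 -3.223 1.097
endloop
endfacet
facet normal 0.793 -0.414 0.447
outer loop
vertex -2.514 -1.401 2.654
vertex -3.152 -3.343 1.987
vertex -1.95 -1.281 1.764
endloop
endfacet

endsolid


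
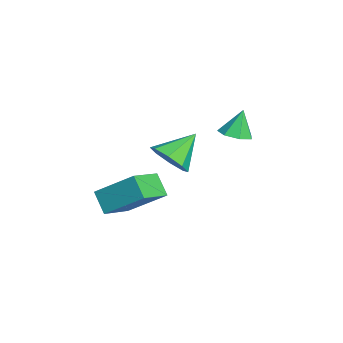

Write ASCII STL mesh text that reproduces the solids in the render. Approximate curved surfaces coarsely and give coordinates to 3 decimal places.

solid 
facet normal -0.692 0.613 -0.381
outer loop
vertex 2.23 -4.159 -4.3
vertex 2.773 -2.9 -3.262
vertex 2.852 -3.874 -4.972
endloop
endfacet
facet normal -0.316 -0.733 -0.603
outer loop
vertex 3.787 -4.7 -4.458
vertex 2.23 -4.159 -4.3
vertex 2.852 -3.874 -4.972
endloop
endfacet
facet normal -0.693 0.612 -0.381
outer loop
vertex 2.852 -3.874 -4.972
vertex 2.773 -2.9 -3.262
vertex 3.395 -2.614 -3.935
endloop
endfacet
facet normal 0.648 0.298 -0.701
outer loop
vertex 3.395 -2.614 -3.935
vertex 3.787 -4.7 -4.458
vertex 2.852 -3.874 -4.972
endloop
endfacet
facet normal -0.648 -0.298 0.701
outer loop
vertex 2.23 -4.159 -4.3
vertex 3.708 -3.726 -2.748
vertex 2.773 -2.9 -3.262
endloop
endfacet
facet normal -0.316 -0.733 -0.603
outer loop
vertex 3.165 -4.986 -3.785
vertex 2.23 -4.159 -4.3
vertex 3.787 -4.7 -4.458
endloop
endfacet
facet normal -0.649 -0.297 0.701
outer loop
vertex 3.165 -4.986 -3.785
vertex 3.708 -3.726 -2.748
vertex 2.23 -4.159 -4.3
endloop
endfacet
facet normal 0.316 0.733 0.603
outer loop
vertex 2.773 -2.9 -3.262
vertex 3.708 -3.726 -2.748
vertex 3.395 -2.614 -3.935
endloop
endfacet
facet normal 0.649 0.298 -0.700
outer loop
vertex 4.33 -3.441 -3.42
vertex 3.787 -4.7 -4.458
vertex 3.395 -2.614 -3.935
endloop
endfacet
facet normal 0.316 0.733 0.603
outer loop
vertex 3.395 -2.614 -3.935
vertex 3.708 -3.726 -2.748
vertex 4.33 -3.441 -3.42
endloop
endfacet
facet normal 0.693 -0.612 0.380
outer loop
vertex 4.33 -3.441 -3.42
vertex 3.165 -4.986 -3.785
vertex 3.787 -4.7 -4.458
endloop
endfacet
facet normal 0.693 -0.612 0.381
outer loop
vertex 3.708 -3.726 -2.748
vertex 3.165 -4.986 -3.785
vertex 4.33 -3.441 -3.42
endloop
endfacet
facet normal 0.437 -0.674 -0.596
outer loop
vertex 1.134 -1.723 -4.283
vertex 0.717 -2.339 -3.892
vertex 0.566 -1.849 -4.557
endloop
endfacet
facet normal -0.056 0.946 -0.320
outer loop
vertex 1.134 -1.723 -4.283
vertex 0.566 -1.849 -4.557
vertex 0.083 -1.361 -3.028
endloop
endfacet
facet normal 0.438 -0.674 -0.596
outer loop
vertex 0.566 -1.849 -4.557
vertex 0.717 -2.339 -3.892
vertex 0.087 -2.262 -4.442
endloop
endfacet
facet normal -0.650 0.640 -0.410
outer loop
vertex 0.566 -1.849 -4.557
vertex 0.087 -2.262 -4.442
vertex 0.083 -1.361 -3.028
endloop
endfacet
facet normal 0.437 -0.674 -0.595
outer loop
vertex 0.087 -2.262 -4.442
vertex 0.717 -2.339 -3.892
vertex -0.023 -2.72 -4.004
endloop
endfacet
facet normal -0.985 0.145 -0.095
outer loop
vertex 0.087 -2.262 -4.442
vertex -0.023 -2.72 -4.004
vertex 0.083 -1.361 -3.028
endloop
endfacet
facet normal 0.437 -0.674 -0.595
outer loop
vertex -0.023 -2.72 -4.004
vertex 0.717 -2.339 -3.892
vertex 0.301 -2.954 -3.501
endloop
endfacet
facet normal -0.863 -0.249 0.440
outer loop
vertex -0.023 -2.72 -4.004
vertex 0.301 -2.954 -3.501
vertex 0.083 -1.361 -3.028
endloop
endfacet
facet normal 0.437 -0.674 -0.595
outer loop
vertex 0.301 -2.954 -3.501
vertex 0.717 -2.339 -3.892
vertex 0.868 -2.829 -3.226
endloop
endfacet
facet normal -0.359 -0.310 0.880
outer loop
vertex 0.301 -2.954 -3.501
vertex 0.868 -2.829 -3.226
vertex 0.083 -1.361 -3.028
endloop
endfacet
facet normal 0.438 -0.674 -0.595
outer loop
vertex 0.868 -2.829 -3.226
vertex 0.717 -2.339 -3.892
vertex 1.347 -2.416 -3.341
endloop
endfacet
facet normal 0.237 -0.004 0.972
outer loop
vertex 0.868 -2.829 -3.226
vertex 1.347 -2.416 -3.341
vertex 0.083 -1.361 -3.028
endloop
endfacet
facet normal 0.438 -0.674 -0.595
outer loop
vertex 1.347 -2.416 -3.341
vertex 0.717 -2.339 -3.892
vertex 1.457 -1.958 -3.779
endloop
endfacet
facet normal 0.572 0.491 0.657
outer loop
vertex 1.347 -2.416 -3.341
vertex 1.457 -1.958 -3.779
vertex 0.083 -1.361 -3.028
endloop
endfacet
facet normal 0.438 -0.674 -0.595
outer loop
vertex 1.457 -1.958 -3.779
vertex 0.717 -2.339 -3.892
vertex 1.134 -1.723 -4.283
endloop
endfacet
facet normal 0.451 0.884 0.123
outer loop
vertex 1.457 -1.958 -3.779
vertex 1.134 -1.723 -4.283
vertex 0.083 -1.361 -3.028
endloop
endfacet
facet normal 0.214 -0.264 -0.940
outer loop
vertex 0.129 0.557 -3.373
vertex -0.231 0.031 -3.307
vertex -0.406 0.612 -3.51
endloop
endfacet
facet normal 0.043 0.974 0.222
outer loop
vertex 0.129 0.557 -3.373
vertex -0.406 0.612 -3.51
vertex -0.469 0.329 -2.253
endloop
endfacet
facet normal 0.213 -0.265 -0.941
outer loop
vertex -0.406 0.612 -3.51
vertex -0.231 0.031 -3.307
vertex -0.809 0.231 -3.494
endloop
endfacet
facet normal -0.679 0.723 0.129
outer loop
vertex -0.406 0.612 -3.51
vertex -0.809 0.231 -3.494
vertex -0.469 0.329 -2.253
endloop
endfacet
facet normal 0.213 -0.265 -0.941
outer loop
vertex -0.809 0.231 -3.494
vertex -0.231 0.031 -3.307
vertex -0.777 -0.301 -3.337
endloop
endfacet
facet normal -0.965 0.020 0.263
outer loop
vertex -0.809 0.231 -3.494
vertex -0.777 -0.301 -3.337
vertex -0.469 0.329 -2.253
endloop
endfacet
facet normal 0.213 -0.266 -0.940
outer loop
vertex -0.777 -0.301 -3.337
vertex -0.231 0.031 -3.307
vertex -0.333 -0.582 -3.157
endloop
endfacet
facet normal -0.597 -0.608 0.523
outer loop
vertex -0.777 -0.301 -3.337
vertex -0.333 -0.582 -3.157
vertex -0.469 0.329 -2.253
endloop
endfacet
facet normal 0.213 -0.266 -0.940
outer loop
vertex -0.333 -0.582 -3.157
vertex -0.231 0.031 -3.307
vertex 0.188 -0.401 -3.09
endloop
endfacet
facet normal 0.147 -0.686 0.713
outer loop
vertex -0.333 -0.582 -3.157
vertex 0.188 -0.401 -3.09
vertex -0.469 0.329 -2.253
endloop
endfacet
facet normal 0.213 -0.265 -0.940
outer loop
vertex 0.188 -0.401 -3.09
vertex -0.231 0.031 -3.307
vertex 0.394 0.105 -3.186
endloop
endfacet
facet normal 0.706 -0.156 0.691
outer loop
vertex 0.188 -0.401 -3.09
vertex 0.394 0.105 -3.186
vertex -0.469 0.329 -2.253
endloop
endfacet
facet normal 0.213 -0.264 -0.941
outer loop
vertex 0.394 0.105 -3.186
vertex -0.231 0.031 -3.307
vertex 0.129 0.557 -3.373
endloop
endfacet
facet normal 0.661 0.583 0.472
outer loop
vertex 0.394 0.105 -3.186
vertex 0.129 0.557 -3.373
vertex -0.469 0.329 -2.253
endloop
endfacet

endsolid


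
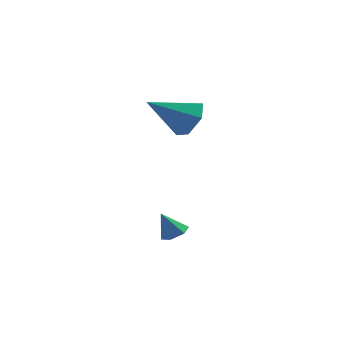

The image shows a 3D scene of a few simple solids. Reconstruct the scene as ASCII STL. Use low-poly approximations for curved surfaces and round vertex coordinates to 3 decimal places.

solid 
facet normal 0.823 0.164 -0.544
outer loop
vertex 3.069 0.319 2.075
vertex 2.586 0.236 1.32
vertex 2.681 1.043 1.707
endloop
endfacet
facet normal 0.033 0.467 0.884
outer loop
vertex 3.069 0.319 2.075
vertex 2.681 1.043 1.707
vertex 1.014 -0.076 2.36
endloop
endfacet
facet normal 0.823 0.164 -0.544
outer loop
vertex 2.681 1.043 1.707
vertex 2.586 0.236 1.32
vertex 2.198 0.961 0.952
endloop
endfacet
facet normal -0.484 0.848 0.217
outer loop
vertex 2.681 1.043 1.707
vertex 2.198 0.961 0.952
vertex 1.014 -0.076 2.36
endloop
endfacet
facet normal 0.823 0.164 -0.544
outer loop
vertex 2.198 0.961 0.952
vertex 2.586 0.236 1.32
vertex 2.103 0.154 0.565
endloop
endfacet
facet normal -0.828 0.319 -0.461
outer loop
vertex 2.198 0.961 0.952
vertex 2.103 0.154 0.565
vertex 1.014 -0.076 2.36
endloop
endfacet
facet normal 0.823 0.163 -0.544
outer loop
vertex 2.103 0.154 0.565
vertex 2.586 0.236 1.32
vertex 2.49 -0.57 0.933
endloop
endfacet
facet normal -0.654 -0.590 -0.473
outer loop
vertex 2.103 0.154 0.565
vertex 2.49 -0.57 0.933
vertex 1.014 -0.076 2.36
endloop
endfacet
facet normal 0.823 0.163 -0.544
outer loop
vertex 2.49 -0.57 0.933
vertex 2.586 0.236 1.32
vertex 2.973 -0.488 1.688
endloop
endfacet
facet normal -0.138 -0.971 0.194
outer loop
vertex 2.49 -0.57 0.933
vertex 2.973 -0.488 1.688
vertex 1.014 -0.076 2.36
endloop
endfacet
facet normal 0.823 0.163 -0.544
outer loop
vertex 2.973 -0.488 1.688
vertex 2.586 0.236 1.32
vertex 3.069 0.319 2.075
endloop
endfacet
facet normal 0.206 -0.443 0.873
outer loop
vertex 2.973 -0.488 1.688
vertex 3.069 0.319 2.075
vertex 1.014 -0.076 2.36
endloop
endfacet
facet normal 0.461 -0.095 -0.882
outer loop
vertex 2.44 -1.798 -3.176
vertex 1.939 -1.901 -3.427
vertex 2.131 -1.367 -3.384
endloop
endfacet
facet normal 0.447 0.628 0.637
outer loop
vertex 2.44 -1.798 -3.176
vertex 2.131 -1.367 -3.384
vertex 1.441 -1.799 -2.473
endloop
endfacet
facet normal 0.460 -0.094 -0.883
outer loop
vertex 2.131 -1.367 -3.384
vertex 1.939 -1.901 -3.427
vertex 1.63 -1.47 -3.634
endloop
endfacet
facet normal -0.298 0.930 0.215
outer loop
vertex 2.131 -1.367 -3.384
vertex 1.63 -1.47 -3.634
vertex 1.441 -1.799 -2.473
endloop
endfacet
facet normal 0.459 -0.095 -0.883
outer loop
vertex 1.63 -1.47 -3.634
vertex 1.939 -1.901 -3.427
vertex 1.437 -2.005 -3.677
endloop
endfacet
facet normal -0.938 0.343 -0.056
outer loop
vertex 1.63 -1.47 -3.634
vertex 1.437 -2.005 -3.677
vertex 1.441 -1.799 -2.473
endloop
endfacet
facet normal 0.460 -0.097 -0.883
outer loop
vertex 1.437 -2.005 -3.677
vertex 1.939 -1.901 -3.427
vertex 1.746 -2.436 -3.469
endloop
endfacet
facet normal -0.830 -0.549 0.097
outer loop
vertex 1.437 -2.005 -3.677
vertex 1.746 -2.436 -3.469
vertex 1.441 -1.799 -2.473
endloop
endfacet
facet normal 0.459 -0.096 -0.883
outer loop
vertex 1.746 -2.436 -3.469
vertex 1.939 -1.901 -3.427
vertex 2.248 -2.333 -3.219
endloop
endfacet
facet normal -0.084 -0.851 0.519
outer loop
vertex 1.746 -2.436 -3.469
vertex 2.248 -2.333 -3.219
vertex 1.441 -1.799 -2.473
endloop
endfacet
facet normal 0.461 -0.095 -0.882
outer loop
vertex 2.248 -2.333 -3.219
vertex 1.939 -1.901 -3.427
vertex 2.44 -1.798 -3.176
endloop
endfacet
facet normal 0.555 -0.263 0.789
outer loop
vertex 2.248 -2.333 -3.219
vertex 2.44 -1.798 -3.176
vertex 1.441 -1.799 -2.473
endloop
endfacet

endsolid


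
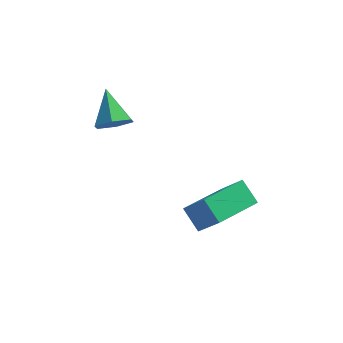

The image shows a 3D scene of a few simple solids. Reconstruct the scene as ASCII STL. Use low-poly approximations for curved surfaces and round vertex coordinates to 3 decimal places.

solid 
facet normal -0.518 0.339 -0.785
outer loop
vertex 1.579 -2.998 -3.816
vertex 2.765 -1.631 -4.008
vertex 2.15 -3.581 -4.444
endloop
endfacet
facet normal -0.652 -0.751 0.105
outer loop
vertex 2.895 -4.069 -3.312
vertex 1.579 -2.998 -3.816
vertex 2.15 -3.581 -4.444
endloop
endfacet
facet normal -0.517 0.339 -0.786
outer loop
vertex 2.15 -3.581 -4.444
vertex 2.765 -1.631 -4.008
vertex 3.336 -2.214 -4.635
endloop
endfacet
facet normal 0.555 -0.566 -0.609
outer loop
vertex 3.336 -2.214 -4.635
vertex 2.895 -4.069 -3.312
vertex 2.15 -3.581 -4.444
endloop
endfacet
facet normal -0.555 0.567 0.609
outer loop
vertex 1.579 -2.998 -3.816
vertex 3.51 -2.119 -2.876
vertex 2.765 -1.631 -4.008
endloop
endfacet
facet normal -0.652 -0.751 0.105
outer loop
vertex 2.324 -3.486 -2.685
vertex 1.579 -2.998 -3.816
vertex 2.895 -4.069 -3.312
endloop
endfacet
facet normal -0.555 0.566 0.610
outer loop
vertex 2.324 -3.486 -2.685
vertex 3.51 -2.119 -2.876
vertex 1.579 -2.998 -3.816
endloop
endfacet
facet normal 0.652 0.751 -0.105
outer loop
vertex 2.765 -1.631 -4.008
vertex 3.51 -2.119 -2.876
vertex 3.336 -2.214 -4.635
endloop
endfacet
facet normal 0.554 -0.567 -0.610
outer loop
vertex 4.081 -2.702 -3.504
vertex 2.895 -4.069 -3.312
vertex 3.336 -2.214 -4.635
endloop
endfacet
facet normal 0.652 0.751 -0.105
outer loop
vertex 3.336 -2.214 -4.635
vertex 3.51 -2.119 -2.876
vertex 4.081 -2.702 -3.504
endloop
endfacet
facet normal 0.517 -0.339 0.786
outer loop
vertex 4.081 -2.702 -3.504
vertex 2.324 -3.486 -2.685
vertex 2.895 -4.069 -3.312
endloop
endfacet
facet normal 0.518 -0.339 0.786
outer loop
vertex 3.51 -2.119 -2.876
vertex 2.324 -3.486 -2.685
vertex 4.081 -2.702 -3.504
endloop
endfacet
facet normal 0.289 -0.759 -0.583
outer loop
vertex -0.4 -1.065 -0.919
vertex -1.005 -0.976 -1.335
vertex -0.384 -0.611 -1.502
endloop
endfacet
facet normal 0.766 0.497 0.408
outer loop
vertex -0.4 -1.065 -0.919
vertex -0.384 -0.611 -1.502
vertex -1.435 0.156 -0.465
endloop
endfacet
facet normal 0.289 -0.759 -0.584
outer loop
vertex -0.384 -0.611 -1.502
vertex -1.005 -0.976 -1.335
vertex -0.989 -0.521 -1.918
endloop
endfacet
facet normal 0.344 0.887 -0.308
outer loop
vertex -0.384 -0.611 -1.502
vertex -0.989 -0.521 -1.918
vertex -1.435 0.156 -0.465
endloop
endfacet
facet normal 0.288 -0.759 -0.584
outer loop
vertex -0.989 -0.521 -1.918
vertex -1.005 -0.976 -1.335
vertex -1.611 -0.886 -1.751
endloop
endfacet
facet normal -0.536 0.690 -0.486
outer loop
vertex -0.989 -0.521 -1.918
vertex -1.611 -0.886 -1.751
vertex -1.435 0.156 -0.465
endloop
endfacet
facet normal 0.288 -0.759 -0.584
outer loop
vertex -1.611 -0.886 -1.751
vertex -1.005 -0.976 -1.335
vertex -1.627 -1.341 -1.167
endloop
endfacet
facet normal -0.993 0.103 0.053
outer loop
vertex -1.611 -0.886 -1.751
vertex -1.627 -1.341 -1.167
vertex -1.435 0.156 -0.465
endloop
endfacet
facet normal 0.288 -0.760 -0.583
outer loop
vertex -1.627 -1.341 -1.167
vertex -1.005 -0.976 -1.335
vertex -1.021 -1.43 -0.751
endloop
endfacet
facet normal -0.570 -0.288 0.769
outer loop
vertex -1.627 -1.341 -1.167
vertex -1.021 -1.43 -0.751
vertex -1.435 0.156 -0.465
endloop
endfacet
facet normal 0.289 -0.760 -0.583
outer loop
vertex -1.021 -1.43 -0.751
vertex -1.005 -0.976 -1.335
vertex -0.4 -1.065 -0.919
endloop
endfacet
facet normal 0.309 -0.090 0.947
outer loop
vertex -1.021 -1.43 -0.751
vertex -0.4 -1.065 -0.919
vertex -1.435 0.156 -0.465
endloop
endfacet

endsolid


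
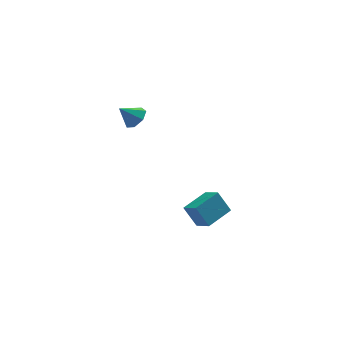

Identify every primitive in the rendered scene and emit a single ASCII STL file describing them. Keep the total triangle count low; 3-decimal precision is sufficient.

solid 
facet normal -0.450 0.275 0.850
outer loop
vertex 0.617 -0.475 -2.448
vertex 1.762 0.367 -2.114
vertex 0.194 0.286 -2.918
endloop
endfacet
facet normal -0.784 -0.577 -0.228
outer loop
vertex 0.738 -0.047 -3.946
vertex 0.617 -0.475 -2.448
vertex 0.194 0.286 -2.918
endloop
endfacet
facet normal -0.450 0.276 0.849
outer loop
vertex 0.194 0.286 -2.918
vertex 1.762 0.367 -2.114
vertex 1.339 1.128 -2.585
endloop
endfacet
facet normal -0.427 0.769 -0.475
outer loop
vertex 1.339 1.128 -2.585
vertex 0.738 -0.047 -3.946
vertex 0.194 0.286 -2.918
endloop
endfacet
facet normal 0.427 -0.769 0.475
outer loop
vertex 0.617 -0.475 -2.448
vertex 2.306 0.034 -3.142
vertex 1.762 0.367 -2.114
endloop
endfacet
facet normal -0.784 -0.577 -0.228
outer loop
vertex 1.161 -0.808 -3.475
vertex 0.617 -0.475 -2.448
vertex 0.738 -0.047 -3.946
endloop
endfacet
facet normal 0.427 -0.769 0.476
outer loop
vertex 1.161 -0.808 -3.475
vertex 2.306 0.034 -3.142
vertex 0.617 -0.475 -2.448
endloop
endfacet
facet normal 0.784 0.577 0.228
outer loop
vertex 1.762 0.367 -2.114
vertex 2.306 0.034 -3.142
vertex 1.339 1.128 -2.585
endloop
endfacet
facet normal -0.427 0.769 -0.476
outer loop
vertex 1.883 0.795 -3.612
vertex 0.738 -0.047 -3.946
vertex 1.339 1.128 -2.585
endloop
endfacet
facet normal 0.784 0.577 0.228
outer loop
vertex 1.339 1.128 -2.585
vertex 2.306 0.034 -3.142
vertex 1.883 0.795 -3.612
endloop
endfacet
facet normal 0.450 -0.275 -0.849
outer loop
vertex 1.883 0.795 -3.612
vertex 1.161 -0.808 -3.475
vertex 0.738 -0.047 -3.946
endloop
endfacet
facet normal 0.449 -0.275 -0.850
outer loop
vertex 2.306 0.034 -3.142
vertex 1.161 -0.808 -3.475
vertex 1.883 0.795 -3.612
endloop
endfacet
facet normal 0.717 0.048 -0.696
outer loop
vertex -1.497 1.434 3.123
vertex -1.814 0.994 2.766
vertex -1.869 1.642 2.754
endloop
endfacet
facet normal -0.162 0.781 0.603
outer loop
vertex -1.497 1.434 3.123
vertex -1.869 1.642 2.754
vertex -2.546 0.946 3.474
endloop
endfacet
facet normal 0.717 0.048 -0.695
outer loop
vertex -1.869 1.642 2.754
vertex -1.814 0.994 2.766
vertex -2.2 1.362 2.393
endloop
endfacet
facet normal -0.683 0.728 0.062
outer loop
vertex -1.869 1.642 2.754
vertex -2.2 1.362 2.393
vertex -2.546 0.946 3.474
endloop
endfacet
facet normal 0.718 0.048 -0.695
outer loop
vertex -2.2 1.362 2.393
vertex -1.814 0.994 2.766
vertex -2.24 0.805 2.313
endloop
endfacet
facet normal -0.958 0.107 -0.266
outer loop
vertex -2.2 1.362 2.393
vertex -2.24 0.805 2.313
vertex -2.546 0.946 3.474
endloop
endfacet
facet normal 0.718 0.047 -0.695
outer loop
vertex -2.24 0.805 2.313
vertex -1.814 0.994 2.766
vertex -1.96 0.391 2.574
endloop
endfacet
facet normal -0.781 -0.611 -0.132
outer loop
vertex -2.24 0.805 2.313
vertex -1.96 0.391 2.574
vertex -2.546 0.946 3.474
endloop
endfacet
facet normal 0.717 0.048 -0.695
outer loop
vertex -1.96 0.391 2.574
vertex -1.814 0.994 2.766
vertex -1.57 0.431 2.979
endloop
endfacet
facet normal -0.285 -0.888 0.362
outer loop
vertex -1.96 0.391 2.574
vertex -1.57 0.431 2.979
vertex -2.546 0.946 3.474
endloop
endfacet
facet normal 0.718 0.048 -0.695
outer loop
vertex -1.57 0.431 2.979
vertex -1.814 0.994 2.766
vertex -1.364 0.896 3.224
endloop
endfacet
facet normal 0.157 -0.514 0.843
outer loop
vertex -1.57 0.431 2.979
vertex -1.364 0.896 3.224
vertex -2.546 0.946 3.474
endloop
endfacet
facet normal 0.718 0.047 -0.695
outer loop
vertex -1.364 0.896 3.224
vertex -1.814 0.994 2.766
vertex -1.497 1.434 3.123
endloop
endfacet
facet normal 0.211 0.230 0.950
outer loop
vertex -1.364 0.896 3.224
vertex -1.497 1.434 3.123
vertex -2.546 0.946 3.474
endloop
endfacet

endsolid


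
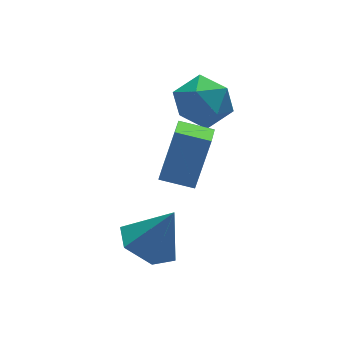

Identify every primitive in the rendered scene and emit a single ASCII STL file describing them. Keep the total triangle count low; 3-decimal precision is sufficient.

solid 
facet normal -0.480 0.101 -0.871
outer loop
vertex 1.123 -4.046 -3.521
vertex 0.472 -3.322 -3.078
vertex 1.383 -3.009 -3.544
endloop
endfacet
facet normal 0.970 -0.244 -0.023
outer loop
vertex 1.123 -4.046 -3.521
vertex 1.383 -3.009 -3.544
vertex 1.308 -3.498 -1.562
endloop
endfacet
facet normal -0.480 0.101 -0.871
outer loop
vertex 1.383 -3.009 -3.544
vertex 0.472 -3.322 -3.078
vertex 0.732 -2.284 -3.101
endloop
endfacet
facet normal 0.784 0.596 0.177
outer loop
vertex 1.383 -3.009 -3.544
vertex 0.732 -2.284 -3.101
vertex 1.308 -3.498 -1.562
endloop
endfacet
facet normal -0.480 0.101 -0.871
outer loop
vertex 0.732 -2.284 -3.101
vertex 0.472 -3.322 -3.078
vertex -0.179 -2.597 -2.635
endloop
endfacet
facet normal 0.040 0.792 0.610
outer loop
vertex 0.732 -2.284 -3.101
vertex -0.179 -2.597 -2.635
vertex 1.308 -3.498 -1.562
endloop
endfacet
facet normal -0.480 0.101 -0.871
outer loop
vertex -0.179 -2.597 -2.635
vertex 0.472 -3.322 -3.078
vertex -0.439 -3.635 -2.612
endloop
endfacet
facet normal -0.518 0.148 0.842
outer loop
vertex -0.179 -2.597 -2.635
vertex -0.439 -3.635 -2.612
vertex 1.308 -3.498 -1.562
endloop
endfacet
facet normal -0.480 0.101 -0.871
outer loop
vertex -0.439 -3.635 -2.612
vertex 0.472 -3.322 -3.078
vertex 0.212 -4.36 -3.055
endloop
endfacet
facet normal -0.332 -0.691 0.642
outer loop
vertex -0.439 -3.635 -2.612
vertex 0.212 -4.36 -3.055
vertex 1.308 -3.498 -1.562
endloop
endfacet
facet normal -0.480 0.101 -0.871
outer loop
vertex 0.212 -4.36 -3.055
vertex 0.472 -3.322 -3.078
vertex 1.123 -4.046 -3.521
endloop
endfacet
facet normal 0.413 -0.887 0.209
outer loop
vertex 0.212 -4.36 -3.055
vertex 1.123 -4.046 -3.521
vertex 1.308 -3.498 -1.562
endloop
endfacet
facet normal -0.980 0.117 -0.163
outer loop
vertex 3.023 0.304 -0.435
vertex 2.805 -0.556 0.257
vertex 2.863 0.492 0.662
endloop
endfacet
facet normal -0.635 0.741 -0.220
outer loop
vertex 3.023 0.304 -0.435
vertex 2.863 0.492 0.662
vertex 3.683 1.032 0.113
endloop
endfacet
facet normal -0.138 0.673 -0.727
outer loop
vertex 3.023 0.304 -0.435
vertex 3.683 1.032 0.113
vertex 4.131 0.319 -0.632
endloop
endfacet
facet normal -0.175 0.009 -0.985
outer loop
vertex 3.023 0.304 -0.435
vertex 4.131 0.319 -0.632
vertex 3.588 -0.663 -0.544
endloop
endfacet
facet normal -0.696 -0.335 -0.635
outer loop
vertex 3.023 0.304 -0.435
vertex 3.588 -0.663 -0.544
vertex 2.805 -0.556 0.257
endloop
endfacet
facet normal -0.303 0.866 0.399
outer loop
vertex 3.683 1.032 0.113
vertex 2.863 0.492 0.662
vertex 3.872 0.623 1.144
endloop
endfacet
facet normal -0.860 -0.142 0.491
outer loop
vertex 2.863 0.492 0.662
vertex 2.805 -0.556 0.257
vertex 3.329 -0.359 1.232
endloop
endfacet
facet normal -0.400 -0.875 -0.274
outer loop
vertex 2.805 -0.556 0.257
vertex 3.588 -0.663 -0.544
vertex 3.777 -1.072 0.487
endloop
endfacet
facet normal 0.442 -0.319 -0.838
outer loop
vertex 3.588 -0.663 -0.544
vertex 4.131 0.319 -0.632
vertex 4.597 -0.532 -0.062
endloop
endfacet
facet normal 0.501 0.756 -0.422
outer loop
vertex 4.131 0.319 -0.632
vertex 3.683 1.032 0.113
vertex 4.655 0.516 0.343
endloop
endfacet
facet normal 0.175 -0.009 0.985
outer loop
vertex 4.437 -0.344 1.035
vertex 3.872 0.623 1.144
vertex 3.329 -0.359 1.232
endloop
endfacet
facet normal 0.138 -0.673 0.727
outer loop
vertex 4.437 -0.344 1.035
vertex 3.329 -0.359 1.232
vertex 3.777 -1.072 0.487
endloop
endfacet
facet normal 0.635 -0.741 0.220
outer loop
vertex 4.437 -0.344 1.035
vertex 3.777 -1.072 0.487
vertex 4.597 -0.532 -0.062
endloop
endfacet
facet normal 0.980 -0.117 0.163
outer loop
vertex 4.437 -0.344 1.035
vertex 4.597 -0.532 -0.062
vertex 4.655 0.516 0.343
endloop
endfacet
facet normal 0.696 0.335 0.635
outer loop
vertex 4.437 -0.344 1.035
vertex 4.655 0.516 0.343
vertex 3.872 0.623 1.144
endloop
endfacet
facet normal -0.442 0.319 0.838
outer loop
vertex 3.329 -0.359 1.232
vertex 3.872 0.623 1.144
vertex 2.863 0.492 0.662
endloop
endfacet
facet normal -0.501 -0.756 0.422
outer loop
vertex 3.777 -1.072 0.487
vertex 3.329 -0.359 1.232
vertex 2.805 -0.556 0.257
endloop
endfacet
facet normal 0.303 -0.866 -0.399
outer loop
vertex 4.597 -0.532 -0.062
vertex 3.777 -1.072 0.487
vertex 3.588 -0.663 -0.544
endloop
endfacet
facet normal 0.860 0.142 -0.491
outer loop
vertex 4.655 0.516 0.343
vertex 4.597 -0.532 -0.062
vertex 4.131 0.319 -0.632
endloop
endfacet
facet normal 0.400 0.875 0.274
outer loop
vertex 3.872 0.623 1.144
vertex 4.655 0.516 0.343
vertex 3.683 1.032 0.113
endloop
endfacet
facet normal -0.822 0.530 0.206
outer loop
vertex 1.927 -1.999 0.997
vertex 2.405 -1.139 0.692
vertex 1.248 -2.304 -0.924
endloop
endfacet
facet normal -0.464 -0.835 0.297
outer loop
vertex 2.235 -2.941 -1.172
vertex 1.927 -1.999 0.997
vertex 1.248 -2.304 -0.924
endloop
endfacet
facet normal -0.822 0.530 0.206
outer loop
vertex 1.248 -2.304 -0.924
vertex 2.405 -1.139 0.692
vertex 1.726 -1.444 -1.229
endloop
endfacet
facet normal -0.330 -0.148 -0.933
outer loop
vertex 1.726 -1.444 -1.229
vertex 2.235 -2.941 -1.172
vertex 1.248 -2.304 -0.924
endloop
endfacet
facet normal 0.330 0.148 0.933
outer loop
vertex 1.927 -1.999 0.997
vertex 3.392 -1.776 0.444
vertex 2.405 -1.139 0.692
endloop
endfacet
facet normal -0.464 -0.835 0.297
outer loop
vertex 2.914 -2.636 0.749
vertex 1.927 -1.999 0.997
vertex 2.235 -2.941 -1.172
endloop
endfacet
facet normal 0.330 0.148 0.933
outer loop
vertex 2.914 -2.636 0.749
vertex 3.392 -1.776 0.444
vertex 1.927 -1.999 0.997
endloop
endfacet
facet normal 0.464 0.835 -0.297
outer loop
vertex 2.405 -1.139 0.692
vertex 3.392 -1.776 0.444
vertex 1.726 -1.444 -1.229
endloop
endfacet
facet normal -0.330 -0.148 -0.933
outer loop
vertex 2.713 -2.081 -1.477
vertex 2.235 -2.941 -1.172
vertex 1.726 -1.444 -1.229
endloop
endfacet
facet normal 0.464 0.835 -0.297
outer loop
vertex 1.726 -1.444 -1.229
vertex 3.392 -1.776 0.444
vertex 2.713 -2.081 -1.477
endloop
endfacet
facet normal 0.822 -0.530 -0.206
outer loop
vertex 2.713 -2.081 -1.477
vertex 2.914 -2.636 0.749
vertex 2.235 -2.941 -1.172
endloop
endfacet
facet normal 0.822 -0.530 -0.206
outer loop
vertex 3.392 -1.776 0.444
vertex 2.914 -2.636 0.749
vertex 2.713 -2.081 -1.477
endloop
endfacet

endsolid
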